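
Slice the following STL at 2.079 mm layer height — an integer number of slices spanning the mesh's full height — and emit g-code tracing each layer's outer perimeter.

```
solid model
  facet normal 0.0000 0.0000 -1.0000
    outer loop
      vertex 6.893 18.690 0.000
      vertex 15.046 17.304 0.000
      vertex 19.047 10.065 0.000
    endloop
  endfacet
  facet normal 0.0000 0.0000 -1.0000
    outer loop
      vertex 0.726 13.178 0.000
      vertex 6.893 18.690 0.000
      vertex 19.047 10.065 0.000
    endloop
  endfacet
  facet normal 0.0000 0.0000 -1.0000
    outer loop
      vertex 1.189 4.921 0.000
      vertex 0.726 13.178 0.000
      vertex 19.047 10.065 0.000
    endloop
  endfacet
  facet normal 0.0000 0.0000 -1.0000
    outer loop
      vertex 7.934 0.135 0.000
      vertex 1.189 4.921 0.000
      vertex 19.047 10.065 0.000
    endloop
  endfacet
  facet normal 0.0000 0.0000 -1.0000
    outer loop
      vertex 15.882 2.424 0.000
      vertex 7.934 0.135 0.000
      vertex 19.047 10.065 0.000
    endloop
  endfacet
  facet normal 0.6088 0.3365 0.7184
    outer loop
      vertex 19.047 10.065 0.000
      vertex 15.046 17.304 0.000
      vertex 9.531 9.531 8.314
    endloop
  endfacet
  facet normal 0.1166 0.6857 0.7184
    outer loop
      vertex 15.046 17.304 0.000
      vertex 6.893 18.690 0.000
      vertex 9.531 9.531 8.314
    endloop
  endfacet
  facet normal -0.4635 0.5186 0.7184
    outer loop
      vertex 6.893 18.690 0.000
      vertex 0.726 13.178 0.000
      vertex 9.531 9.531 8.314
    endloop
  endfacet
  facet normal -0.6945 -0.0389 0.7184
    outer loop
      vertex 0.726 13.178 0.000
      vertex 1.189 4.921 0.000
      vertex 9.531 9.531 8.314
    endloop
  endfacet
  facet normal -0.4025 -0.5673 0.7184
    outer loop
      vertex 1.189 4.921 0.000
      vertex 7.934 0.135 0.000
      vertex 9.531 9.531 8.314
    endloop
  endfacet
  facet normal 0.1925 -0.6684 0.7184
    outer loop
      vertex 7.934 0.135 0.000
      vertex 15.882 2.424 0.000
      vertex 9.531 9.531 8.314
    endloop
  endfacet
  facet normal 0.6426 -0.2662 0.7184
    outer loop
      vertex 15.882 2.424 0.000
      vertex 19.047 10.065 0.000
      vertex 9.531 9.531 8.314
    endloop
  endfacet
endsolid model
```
; perimeter-only toolpath
G21 ; units = mm
G90 ; absolute positioning
G28 ; home
; layer 1
G0 Z2.079
G0 X16.668 Y9.931
G1 X13.667 Y15.361
G1 X7.553 Y16.400
G1 X2.927 Y12.266
G1 X3.275 Y6.074
G1 X8.333 Y2.484
G1 X14.294 Y4.201
G1 X16.668 Y9.931
; layer 2
G0 Z4.157
G0 X14.289 Y9.798
G1 X12.288 Y13.418
G1 X8.212 Y14.111
G1 X5.129 Y11.355
G1 X5.360 Y7.226
G1 X8.732 Y4.833
G1 X12.707 Y5.978
G1 X14.289 Y9.798
; layer 3
G0 Z6.236
G0 X11.910 Y9.665
G1 X10.910 Y11.474
G1 X8.872 Y11.821
G1 X7.330 Y10.443
G1 X7.446 Y8.379
G1 X9.132 Y7.182
G1 X11.119 Y7.754
G1 X11.910 Y9.665
M2 ; end

The solid is a regular 7-sided pyramid, base circumscribed radius ≈ 9.53 mm, apex at z ≈ 8.31 mm. Slicing at Δz = 2.079 mm — 4 equal slices spanning the solid's height, so layer i sits at z = i·h/4 — gives 3 non-empty perimeters. Each is a 7-segment closed polygon; G0 lifts to the layer z and rapids to the start vertex, then G1 traces the edges. The cross-section shrinks linearly with z (the slice at the apex is degenerate and omitted).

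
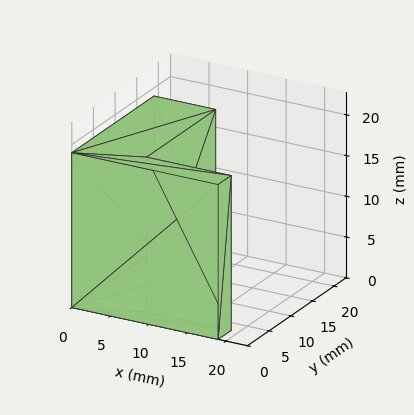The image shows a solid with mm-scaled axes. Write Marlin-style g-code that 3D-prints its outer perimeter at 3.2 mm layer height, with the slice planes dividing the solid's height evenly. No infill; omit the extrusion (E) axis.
Reading the render: the shape is an L-shaped prism: outer 19 × 19 mm, arm thicknesses ≈ 3 mm (horizontal) and 8 mm (vertical), extruded 19 mm in z (dimensions read to the nearest mm from the axis ticks). For the g-code, the solid's height is divided into equal slices at the stated Δz and each level perimeter traced with G1 moves after a G0 lift.

; perimeter-only toolpath
G21 ; units = mm
G90 ; absolute positioning
G28 ; home
; layer 1
G0 Z3.2
G0 X0.0 Y0.0
G1 X19.0 Y0.0
G1 X19.0 Y3.0
G1 X8.0 Y3.0
G1 X8.0 Y19.0
G1 X0.0 Y19.0
G1 X0.0 Y0.0
; layer 2
G0 Z6.3
G0 X0.0 Y0.0
G1 X19.0 Y0.0
G1 X19.0 Y3.0
G1 X8.0 Y3.0
G1 X8.0 Y19.0
G1 X0.0 Y19.0
G1 X0.0 Y0.0
; layer 3
G0 Z9.5
G0 X0.0 Y0.0
G1 X19.0 Y0.0
G1 X19.0 Y3.0
G1 X8.0 Y3.0
G1 X8.0 Y19.0
G1 X0.0 Y19.0
G1 X0.0 Y0.0
; layer 4
G0 Z12.7
G0 X0.0 Y0.0
G1 X19.0 Y0.0
G1 X19.0 Y3.0
G1 X8.0 Y3.0
G1 X8.0 Y19.0
G1 X0.0 Y19.0
G1 X0.0 Y0.0
; layer 5
G0 Z15.8
G0 X0.0 Y0.0
G1 X19.0 Y0.0
G1 X19.0 Y3.0
G1 X8.0 Y3.0
G1 X8.0 Y19.0
G1 X0.0 Y19.0
G1 X0.0 Y0.0
; layer 6
G0 Z19.0
G0 X0.0 Y0.0
G1 X19.0 Y0.0
G1 X19.0 Y3.0
G1 X8.0 Y3.0
G1 X8.0 Y19.0
G1 X0.0 Y19.0
G1 X0.0 Y0.0
M2 ; end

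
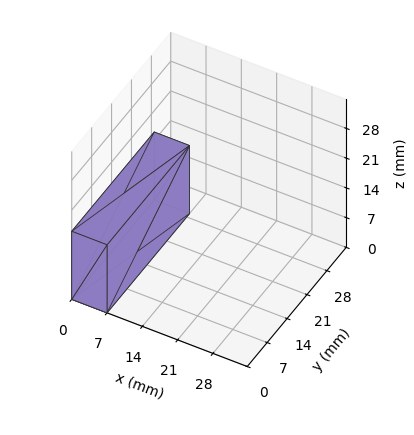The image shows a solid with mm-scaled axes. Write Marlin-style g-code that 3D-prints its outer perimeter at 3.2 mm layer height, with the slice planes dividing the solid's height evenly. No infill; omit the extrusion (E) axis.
Reading the render: the shape is a rectangular box, roughly 7 × 29 mm footprint and 16 mm tall (dimensions read to the nearest mm from the axis ticks). For the g-code, the solid's height is divided into equal slices at the stated Δz and each level perimeter traced with G1 moves after a G0 lift.

; perimeter-only toolpath
G21 ; units = mm
G90 ; absolute positioning
G28 ; home
; layer 1
G0 Z3.2
G0 X0.0 Y0.0
G1 X7.0 Y0.0
G1 X7.0 Y29.0
G1 X0.0 Y29.0
G1 X0.0 Y0.0
; layer 2
G0 Z6.4
G0 X0.0 Y0.0
G1 X7.0 Y0.0
G1 X7.0 Y29.0
G1 X0.0 Y29.0
G1 X0.0 Y0.0
; layer 3
G0 Z9.6
G0 X0.0 Y0.0
G1 X7.0 Y0.0
G1 X7.0 Y29.0
G1 X0.0 Y29.0
G1 X0.0 Y0.0
; layer 4
G0 Z12.8
G0 X0.0 Y0.0
G1 X7.0 Y0.0
G1 X7.0 Y29.0
G1 X0.0 Y29.0
G1 X0.0 Y0.0
; layer 5
G0 Z16.0
G0 X0.0 Y0.0
G1 X7.0 Y0.0
G1 X7.0 Y29.0
G1 X0.0 Y29.0
G1 X0.0 Y0.0
M2 ; end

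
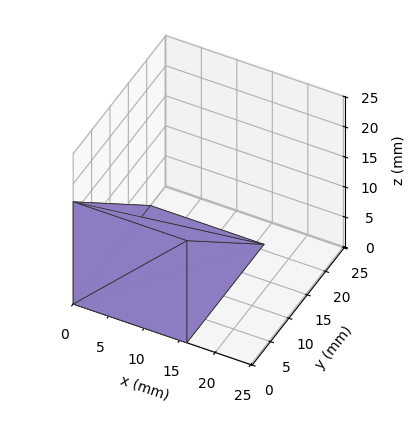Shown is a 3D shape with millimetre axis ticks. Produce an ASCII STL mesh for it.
Reading the render: the shape is a wedge (ramp): 16 × 21 mm base, rising to 17 mm along the y=0 edge and sloping linearly to z=0 at y=21 (dimensions read to the nearest mm from the axis ticks). For the STL, each face is triangulated and given an outward normal.

solid part
  facet normal 0.0000 0.0000 -1.0000
    outer loop
      vertex 16.0 21.0 0.0
      vertex 16.0 0.0 0.0
      vertex 0.0 0.0 0.0
    endloop
  endfacet
  facet normal 0.0000 0.0000 -1.0000
    outer loop
      vertex 0.0 21.0 0.0
      vertex 16.0 21.0 0.0
      vertex 0.0 0.0 0.0
    endloop
  endfacet
  facet normal 0.0000 -1.0000 0.0000
    outer loop
      vertex 0.0 0.0 0.0
      vertex 16.0 0.0 0.0
      vertex 16.0 0.0 17.0
    endloop
  endfacet
  facet normal 0.0000 -1.0000 0.0000
    outer loop
      vertex 0.0 0.0 0.0
      vertex 16.0 0.0 17.0
      vertex 0.0 0.0 17.0
    endloop
  endfacet
  facet normal 0.0000 0.6292 0.7772
    outer loop
      vertex 0.0 0.0 17.0
      vertex 16.0 0.0 17.0
      vertex 16.0 21.0 0.0
    endloop
  endfacet
  facet normal 0.0000 0.6292 0.7772
    outer loop
      vertex 0.0 0.0 17.0
      vertex 16.0 21.0 0.0
      vertex 0.0 21.0 0.0
    endloop
  endfacet
  facet normal -1.0000 0.0000 0.0000
    outer loop
      vertex 0.0 0.0 17.0
      vertex 0.0 21.0 0.0
      vertex 0.0 0.0 0.0
    endloop
  endfacet
  facet normal 1.0000 0.0000 0.0000
    outer loop
      vertex 16.0 0.0 0.0
      vertex 16.0 21.0 0.0
      vertex 16.0 0.0 17.0
    endloop
  endfacet
endsolid part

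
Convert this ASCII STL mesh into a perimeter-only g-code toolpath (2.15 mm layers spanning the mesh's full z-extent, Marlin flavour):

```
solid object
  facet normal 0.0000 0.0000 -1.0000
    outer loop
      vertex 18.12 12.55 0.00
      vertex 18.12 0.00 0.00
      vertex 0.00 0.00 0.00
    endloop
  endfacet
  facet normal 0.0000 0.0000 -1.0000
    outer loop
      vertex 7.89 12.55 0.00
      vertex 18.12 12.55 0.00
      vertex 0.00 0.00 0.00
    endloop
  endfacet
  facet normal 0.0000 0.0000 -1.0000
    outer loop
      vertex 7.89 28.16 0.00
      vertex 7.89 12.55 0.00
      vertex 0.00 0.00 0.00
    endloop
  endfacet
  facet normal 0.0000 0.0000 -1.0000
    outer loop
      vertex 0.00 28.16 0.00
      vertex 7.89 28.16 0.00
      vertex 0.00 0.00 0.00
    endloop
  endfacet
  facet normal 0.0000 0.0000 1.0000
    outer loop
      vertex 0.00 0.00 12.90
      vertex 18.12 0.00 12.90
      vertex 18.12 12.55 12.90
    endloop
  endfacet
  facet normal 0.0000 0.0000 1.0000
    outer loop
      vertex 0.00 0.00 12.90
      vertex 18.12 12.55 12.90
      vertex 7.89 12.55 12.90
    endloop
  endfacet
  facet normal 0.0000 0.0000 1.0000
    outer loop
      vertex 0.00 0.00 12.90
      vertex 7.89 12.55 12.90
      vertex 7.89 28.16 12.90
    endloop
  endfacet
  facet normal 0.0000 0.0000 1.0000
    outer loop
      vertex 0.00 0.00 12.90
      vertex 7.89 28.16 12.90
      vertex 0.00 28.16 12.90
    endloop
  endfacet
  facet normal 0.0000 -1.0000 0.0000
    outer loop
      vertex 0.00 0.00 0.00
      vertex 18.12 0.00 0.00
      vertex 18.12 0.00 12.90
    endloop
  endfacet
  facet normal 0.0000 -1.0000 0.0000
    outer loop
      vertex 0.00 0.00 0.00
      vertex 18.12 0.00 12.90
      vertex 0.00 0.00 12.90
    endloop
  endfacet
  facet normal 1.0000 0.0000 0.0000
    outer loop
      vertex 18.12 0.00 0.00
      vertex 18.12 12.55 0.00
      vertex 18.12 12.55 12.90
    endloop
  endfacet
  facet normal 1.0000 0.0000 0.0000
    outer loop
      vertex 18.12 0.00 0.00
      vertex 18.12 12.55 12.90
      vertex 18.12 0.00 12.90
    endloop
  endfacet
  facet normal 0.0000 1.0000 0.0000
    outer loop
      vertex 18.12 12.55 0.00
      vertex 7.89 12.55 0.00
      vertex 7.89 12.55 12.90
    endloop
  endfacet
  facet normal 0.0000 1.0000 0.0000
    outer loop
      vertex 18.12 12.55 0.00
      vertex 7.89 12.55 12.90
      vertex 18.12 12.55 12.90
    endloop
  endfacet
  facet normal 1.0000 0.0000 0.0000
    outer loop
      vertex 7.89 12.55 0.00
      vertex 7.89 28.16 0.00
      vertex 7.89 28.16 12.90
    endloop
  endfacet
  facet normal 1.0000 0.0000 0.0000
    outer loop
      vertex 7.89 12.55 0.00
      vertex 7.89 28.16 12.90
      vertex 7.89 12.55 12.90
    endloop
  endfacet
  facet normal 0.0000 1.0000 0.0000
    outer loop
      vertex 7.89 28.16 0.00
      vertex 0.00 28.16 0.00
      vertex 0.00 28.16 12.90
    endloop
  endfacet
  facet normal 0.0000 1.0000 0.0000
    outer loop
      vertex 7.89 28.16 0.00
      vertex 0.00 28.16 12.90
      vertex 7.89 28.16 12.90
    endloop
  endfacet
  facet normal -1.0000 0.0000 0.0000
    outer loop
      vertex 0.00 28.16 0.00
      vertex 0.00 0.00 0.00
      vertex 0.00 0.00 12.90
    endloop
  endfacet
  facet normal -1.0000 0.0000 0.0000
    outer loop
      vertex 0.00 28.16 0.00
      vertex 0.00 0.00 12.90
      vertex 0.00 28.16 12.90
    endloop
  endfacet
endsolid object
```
; perimeter-only toolpath
G21 ; units = mm
G90 ; absolute positioning
G28 ; home
; layer 1
G0 Z2.15
G0 X0.00 Y0.00
G1 X18.12 Y0.00
G1 X18.12 Y12.55
G1 X7.89 Y12.55
G1 X7.89 Y28.16
G1 X0.00 Y28.16
G1 X0.00 Y0.00
; layer 2
G0 Z4.30
G0 X0.00 Y0.00
G1 X18.12 Y0.00
G1 X18.12 Y12.55
G1 X7.89 Y12.55
G1 X7.89 Y28.16
G1 X0.00 Y28.16
G1 X0.00 Y0.00
; layer 3
G0 Z6.45
G0 X0.00 Y0.00
G1 X18.12 Y0.00
G1 X18.12 Y12.55
G1 X7.89 Y12.55
G1 X7.89 Y28.16
G1 X0.00 Y28.16
G1 X0.00 Y0.00
; layer 4
G0 Z8.60
G0 X0.00 Y0.00
G1 X18.12 Y0.00
G1 X18.12 Y12.55
G1 X7.89 Y12.55
G1 X7.89 Y28.16
G1 X0.00 Y28.16
G1 X0.00 Y0.00
; layer 5
G0 Z10.75
G0 X0.00 Y0.00
G1 X18.12 Y0.00
G1 X18.12 Y12.55
G1 X7.89 Y12.55
G1 X7.89 Y28.16
G1 X0.00 Y28.16
G1 X0.00 Y0.00
; layer 6
G0 Z12.90
G0 X0.00 Y0.00
G1 X18.12 Y0.00
G1 X18.12 Y12.55
G1 X7.89 Y12.55
G1 X7.89 Y28.16
G1 X0.00 Y28.16
G1 X0.00 Y0.00
M2 ; end

The solid is an L-shaped prism: outer 18.1 × 28.2 mm, arm thicknesses ≈ 12.6 mm (horizontal) and 7.89 mm (vertical), extruded 12.9 mm in z. Slicing at Δz = 2.15 mm — 6 equal slices spanning the solid's height, so layer i sits at z = i·h/6 — gives 6 non-empty perimeters. Each is a 6-segment closed polygon; G0 lifts to the layer z and rapids to the start vertex, then G1 traces the edges.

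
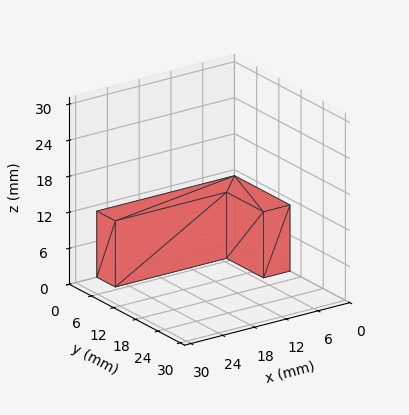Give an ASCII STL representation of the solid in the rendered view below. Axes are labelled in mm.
Reading the render: the shape is an L-shaped prism: outer 26 × 15 mm, arm thicknesses ≈ 5 mm (horizontal) and 5 mm (vertical), extruded 11 mm in z (dimensions read to the nearest mm from the axis ticks). For the STL, each face is triangulated and given an outward normal.

solid part
  facet normal 0.0000 0.0000 -1.0000
    outer loop
      vertex 26.000 5.000 0.000
      vertex 26.000 0.000 0.000
      vertex 0.000 0.000 0.000
    endloop
  endfacet
  facet normal 0.0000 0.0000 -1.0000
    outer loop
      vertex 5.000 5.000 0.000
      vertex 26.000 5.000 0.000
      vertex 0.000 0.000 0.000
    endloop
  endfacet
  facet normal 0.0000 0.0000 -1.0000
    outer loop
      vertex 5.000 15.000 0.000
      vertex 5.000 5.000 0.000
      vertex 0.000 0.000 0.000
    endloop
  endfacet
  facet normal 0.0000 0.0000 -1.0000
    outer loop
      vertex 0.000 15.000 0.000
      vertex 5.000 15.000 0.000
      vertex 0.000 0.000 0.000
    endloop
  endfacet
  facet normal 0.0000 0.0000 1.0000
    outer loop
      vertex 0.000 0.000 11.000
      vertex 26.000 0.000 11.000
      vertex 26.000 5.000 11.000
    endloop
  endfacet
  facet normal 0.0000 0.0000 1.0000
    outer loop
      vertex 0.000 0.000 11.000
      vertex 26.000 5.000 11.000
      vertex 5.000 5.000 11.000
    endloop
  endfacet
  facet normal 0.0000 0.0000 1.0000
    outer loop
      vertex 0.000 0.000 11.000
      vertex 5.000 5.000 11.000
      vertex 5.000 15.000 11.000
    endloop
  endfacet
  facet normal 0.0000 0.0000 1.0000
    outer loop
      vertex 0.000 0.000 11.000
      vertex 5.000 15.000 11.000
      vertex 0.000 15.000 11.000
    endloop
  endfacet
  facet normal 0.0000 -1.0000 0.0000
    outer loop
      vertex 0.000 0.000 0.000
      vertex 26.000 0.000 0.000
      vertex 26.000 0.000 11.000
    endloop
  endfacet
  facet normal 0.0000 -1.0000 0.0000
    outer loop
      vertex 0.000 0.000 0.000
      vertex 26.000 0.000 11.000
      vertex 0.000 0.000 11.000
    endloop
  endfacet
  facet normal 1.0000 0.0000 0.0000
    outer loop
      vertex 26.000 0.000 0.000
      vertex 26.000 5.000 0.000
      vertex 26.000 5.000 11.000
    endloop
  endfacet
  facet normal 1.0000 0.0000 0.0000
    outer loop
      vertex 26.000 0.000 0.000
      vertex 26.000 5.000 11.000
      vertex 26.000 0.000 11.000
    endloop
  endfacet
  facet normal 0.0000 1.0000 0.0000
    outer loop
      vertex 26.000 5.000 0.000
      vertex 5.000 5.000 0.000
      vertex 5.000 5.000 11.000
    endloop
  endfacet
  facet normal 0.0000 1.0000 0.0000
    outer loop
      vertex 26.000 5.000 0.000
      vertex 5.000 5.000 11.000
      vertex 26.000 5.000 11.000
    endloop
  endfacet
  facet normal 1.0000 0.0000 0.0000
    outer loop
      vertex 5.000 5.000 0.000
      vertex 5.000 15.000 0.000
      vertex 5.000 15.000 11.000
    endloop
  endfacet
  facet normal 1.0000 0.0000 0.0000
    outer loop
      vertex 5.000 5.000 0.000
      vertex 5.000 15.000 11.000
      vertex 5.000 5.000 11.000
    endloop
  endfacet
  facet normal 0.0000 1.0000 0.0000
    outer loop
      vertex 5.000 15.000 0.000
      vertex 0.000 15.000 0.000
      vertex 0.000 15.000 11.000
    endloop
  endfacet
  facet normal 0.0000 1.0000 0.0000
    outer loop
      vertex 5.000 15.000 0.000
      vertex 0.000 15.000 11.000
      vertex 5.000 15.000 11.000
    endloop
  endfacet
  facet normal -1.0000 0.0000 0.0000
    outer loop
      vertex 0.000 15.000 0.000
      vertex 0.000 0.000 0.000
      vertex 0.000 0.000 11.000
    endloop
  endfacet
  facet normal -1.0000 0.0000 0.0000
    outer loop
      vertex 0.000 15.000 0.000
      vertex 0.000 0.000 11.000
      vertex 0.000 15.000 11.000
    endloop
  endfacet
endsolid part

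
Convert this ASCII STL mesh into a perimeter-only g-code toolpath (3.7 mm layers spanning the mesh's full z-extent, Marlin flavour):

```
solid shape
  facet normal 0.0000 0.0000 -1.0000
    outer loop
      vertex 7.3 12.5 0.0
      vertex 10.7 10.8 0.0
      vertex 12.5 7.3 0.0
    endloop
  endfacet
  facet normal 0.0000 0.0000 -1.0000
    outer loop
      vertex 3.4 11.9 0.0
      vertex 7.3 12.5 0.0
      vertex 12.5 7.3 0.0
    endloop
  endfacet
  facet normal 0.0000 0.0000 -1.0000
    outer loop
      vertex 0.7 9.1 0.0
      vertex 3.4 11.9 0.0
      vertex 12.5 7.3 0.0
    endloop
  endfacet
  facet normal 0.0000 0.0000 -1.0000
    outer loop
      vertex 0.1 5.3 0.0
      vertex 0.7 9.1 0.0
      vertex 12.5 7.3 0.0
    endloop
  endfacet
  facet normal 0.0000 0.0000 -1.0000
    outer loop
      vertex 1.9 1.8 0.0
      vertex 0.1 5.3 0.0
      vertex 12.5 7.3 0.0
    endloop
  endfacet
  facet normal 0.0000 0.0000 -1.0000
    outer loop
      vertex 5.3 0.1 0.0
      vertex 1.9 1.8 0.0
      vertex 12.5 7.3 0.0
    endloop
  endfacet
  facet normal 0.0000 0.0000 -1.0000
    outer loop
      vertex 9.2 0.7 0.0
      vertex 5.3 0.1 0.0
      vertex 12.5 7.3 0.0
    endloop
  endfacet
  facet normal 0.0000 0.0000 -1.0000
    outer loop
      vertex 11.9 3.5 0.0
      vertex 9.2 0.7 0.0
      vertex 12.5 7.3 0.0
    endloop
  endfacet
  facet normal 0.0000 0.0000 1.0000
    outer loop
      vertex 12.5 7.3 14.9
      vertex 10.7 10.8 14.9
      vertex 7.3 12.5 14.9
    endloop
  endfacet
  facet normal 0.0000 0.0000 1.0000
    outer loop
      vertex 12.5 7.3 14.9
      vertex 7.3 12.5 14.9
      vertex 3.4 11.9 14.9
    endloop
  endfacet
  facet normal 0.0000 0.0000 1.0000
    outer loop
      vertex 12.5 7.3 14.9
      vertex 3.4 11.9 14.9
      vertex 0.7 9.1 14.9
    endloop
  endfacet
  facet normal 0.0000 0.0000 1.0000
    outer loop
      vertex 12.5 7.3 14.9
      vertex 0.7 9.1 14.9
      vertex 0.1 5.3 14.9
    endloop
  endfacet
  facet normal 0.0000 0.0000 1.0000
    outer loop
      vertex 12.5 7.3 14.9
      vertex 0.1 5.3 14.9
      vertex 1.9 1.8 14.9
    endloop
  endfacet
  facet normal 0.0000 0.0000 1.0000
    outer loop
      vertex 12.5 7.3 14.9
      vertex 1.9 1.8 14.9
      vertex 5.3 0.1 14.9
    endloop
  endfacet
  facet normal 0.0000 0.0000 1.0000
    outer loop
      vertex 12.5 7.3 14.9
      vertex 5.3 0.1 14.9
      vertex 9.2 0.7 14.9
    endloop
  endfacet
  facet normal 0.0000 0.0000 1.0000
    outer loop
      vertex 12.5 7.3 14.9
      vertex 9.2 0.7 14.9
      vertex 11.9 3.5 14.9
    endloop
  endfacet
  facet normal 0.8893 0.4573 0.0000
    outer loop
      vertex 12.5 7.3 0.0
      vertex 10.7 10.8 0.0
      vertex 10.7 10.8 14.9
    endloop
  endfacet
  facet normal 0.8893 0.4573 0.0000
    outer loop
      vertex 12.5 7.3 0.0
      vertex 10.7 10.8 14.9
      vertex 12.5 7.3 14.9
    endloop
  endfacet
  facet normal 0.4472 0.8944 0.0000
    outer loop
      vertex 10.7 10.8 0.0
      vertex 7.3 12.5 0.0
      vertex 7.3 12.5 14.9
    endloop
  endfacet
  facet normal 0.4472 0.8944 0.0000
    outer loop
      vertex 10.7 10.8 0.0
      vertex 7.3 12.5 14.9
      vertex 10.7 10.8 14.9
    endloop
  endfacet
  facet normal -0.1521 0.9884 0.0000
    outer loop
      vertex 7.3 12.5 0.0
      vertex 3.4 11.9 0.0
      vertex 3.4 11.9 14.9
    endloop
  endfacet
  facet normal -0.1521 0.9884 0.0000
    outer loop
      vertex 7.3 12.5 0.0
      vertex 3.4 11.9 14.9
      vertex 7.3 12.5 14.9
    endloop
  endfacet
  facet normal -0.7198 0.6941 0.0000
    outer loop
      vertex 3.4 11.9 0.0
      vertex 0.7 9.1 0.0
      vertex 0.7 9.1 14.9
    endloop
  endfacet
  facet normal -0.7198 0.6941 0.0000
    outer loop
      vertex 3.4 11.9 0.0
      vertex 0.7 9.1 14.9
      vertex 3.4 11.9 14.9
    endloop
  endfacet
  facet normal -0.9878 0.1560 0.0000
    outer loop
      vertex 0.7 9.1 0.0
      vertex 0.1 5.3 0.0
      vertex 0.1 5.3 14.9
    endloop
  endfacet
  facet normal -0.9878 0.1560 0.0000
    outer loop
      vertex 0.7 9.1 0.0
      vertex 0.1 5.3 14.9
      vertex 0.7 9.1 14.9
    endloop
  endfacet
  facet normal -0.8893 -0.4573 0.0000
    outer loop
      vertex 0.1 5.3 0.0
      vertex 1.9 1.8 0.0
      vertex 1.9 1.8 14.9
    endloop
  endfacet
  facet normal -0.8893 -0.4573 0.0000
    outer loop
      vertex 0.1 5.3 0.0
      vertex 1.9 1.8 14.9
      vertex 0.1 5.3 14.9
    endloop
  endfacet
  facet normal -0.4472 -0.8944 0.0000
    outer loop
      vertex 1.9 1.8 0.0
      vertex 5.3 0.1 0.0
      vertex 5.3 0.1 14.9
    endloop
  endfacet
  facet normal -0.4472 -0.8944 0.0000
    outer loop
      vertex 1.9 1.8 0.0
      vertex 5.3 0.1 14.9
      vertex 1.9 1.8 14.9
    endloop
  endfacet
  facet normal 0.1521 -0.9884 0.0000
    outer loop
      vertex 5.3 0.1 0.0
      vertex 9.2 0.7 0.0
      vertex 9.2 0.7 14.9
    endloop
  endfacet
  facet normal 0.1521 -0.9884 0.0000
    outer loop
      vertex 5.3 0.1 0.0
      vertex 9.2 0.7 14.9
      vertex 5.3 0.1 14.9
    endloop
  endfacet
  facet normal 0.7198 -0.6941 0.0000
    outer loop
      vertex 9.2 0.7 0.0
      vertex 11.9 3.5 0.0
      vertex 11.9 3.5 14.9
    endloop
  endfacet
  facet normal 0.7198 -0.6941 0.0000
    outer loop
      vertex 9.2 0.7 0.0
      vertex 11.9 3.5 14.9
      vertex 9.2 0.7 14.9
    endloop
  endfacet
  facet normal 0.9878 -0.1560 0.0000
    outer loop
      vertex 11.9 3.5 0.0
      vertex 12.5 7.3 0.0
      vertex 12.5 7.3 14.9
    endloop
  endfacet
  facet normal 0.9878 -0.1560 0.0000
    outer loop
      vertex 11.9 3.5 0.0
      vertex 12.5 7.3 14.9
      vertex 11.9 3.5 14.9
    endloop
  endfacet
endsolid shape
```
; perimeter-only toolpath
G21 ; units = mm
G90 ; absolute positioning
G28 ; home
; layer 1
G0 Z3.7
G0 X12.5 Y7.3
G1 X10.7 Y10.8
G1 X7.3 Y12.5
G1 X3.4 Y11.9
G1 X0.7 Y9.1
G1 X0.1 Y5.3
G1 X1.9 Y1.8
G1 X5.3 Y0.1
G1 X9.2 Y0.7
G1 X11.9 Y3.5
G1 X12.5 Y7.3
; layer 2
G0 Z7.5
G0 X12.5 Y7.3
G1 X10.7 Y10.8
G1 X7.3 Y12.5
G1 X3.4 Y11.9
G1 X0.7 Y9.1
G1 X0.1 Y5.3
G1 X1.9 Y1.8
G1 X5.3 Y0.1
G1 X9.2 Y0.7
G1 X11.9 Y3.5
G1 X12.5 Y7.3
; layer 3
G0 Z11.2
G0 X12.5 Y7.3
G1 X10.7 Y10.8
G1 X7.3 Y12.5
G1 X3.4 Y11.9
G1 X0.7 Y9.1
G1 X0.1 Y5.3
G1 X1.9 Y1.8
G1 X5.3 Y0.1
G1 X9.2 Y0.7
G1 X11.9 Y3.5
G1 X12.5 Y7.3
; layer 4
G0 Z14.9
G0 X12.5 Y7.3
G1 X10.7 Y10.8
G1 X7.3 Y12.5
G1 X3.4 Y11.9
G1 X0.7 Y9.1
G1 X0.1 Y5.3
G1 X1.9 Y1.8
G1 X5.3 Y0.1
G1 X9.2 Y0.7
G1 X11.9 Y3.5
G1 X12.5 Y7.3
M2 ; end

The solid is a regular 10-sided prism (a cylinder approximated with 10 flat sides), circumscribed radius ≈ 6.3 mm, height ≈ 14.9 mm. Slicing at Δz = 3.7 mm — 4 equal slices spanning the solid's height, so layer i sits at z = i·h/4 — gives 4 non-empty perimeters. Each is a 10-segment closed polygon; G0 lifts to the layer z and rapids to the start vertex, then G1 traces the edges.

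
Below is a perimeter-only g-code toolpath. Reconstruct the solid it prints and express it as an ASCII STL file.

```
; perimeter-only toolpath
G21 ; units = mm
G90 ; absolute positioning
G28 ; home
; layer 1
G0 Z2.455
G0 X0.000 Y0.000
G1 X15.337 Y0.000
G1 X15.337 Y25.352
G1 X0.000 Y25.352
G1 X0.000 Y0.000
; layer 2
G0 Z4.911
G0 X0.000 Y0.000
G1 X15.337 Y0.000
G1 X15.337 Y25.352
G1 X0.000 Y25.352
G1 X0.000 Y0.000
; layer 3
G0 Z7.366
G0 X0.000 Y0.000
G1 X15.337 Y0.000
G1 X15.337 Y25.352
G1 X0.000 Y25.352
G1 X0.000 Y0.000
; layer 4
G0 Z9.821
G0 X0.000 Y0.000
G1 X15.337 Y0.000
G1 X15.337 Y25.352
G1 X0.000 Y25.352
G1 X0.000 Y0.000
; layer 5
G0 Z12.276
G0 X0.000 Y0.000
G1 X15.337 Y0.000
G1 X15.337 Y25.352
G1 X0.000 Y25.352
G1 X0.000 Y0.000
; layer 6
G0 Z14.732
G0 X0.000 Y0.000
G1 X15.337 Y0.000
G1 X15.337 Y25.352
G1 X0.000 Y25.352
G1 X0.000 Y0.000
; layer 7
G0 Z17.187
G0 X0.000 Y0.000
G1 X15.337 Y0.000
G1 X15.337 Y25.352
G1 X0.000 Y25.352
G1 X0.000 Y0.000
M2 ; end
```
solid part
  facet normal 0.0000 0.0000 -1.0000
    outer loop
      vertex 15.337 25.352 0.000
      vertex 15.337 0.000 0.000
      vertex 0.000 0.000 0.000
    endloop
  endfacet
  facet normal 0.0000 0.0000 -1.0000
    outer loop
      vertex 0.000 25.352 0.000
      vertex 15.337 25.352 0.000
      vertex 0.000 0.000 0.000
    endloop
  endfacet
  facet normal 0.0000 0.0000 1.0000
    outer loop
      vertex 0.000 0.000 17.187
      vertex 15.337 0.000 17.187
      vertex 15.337 25.352 17.187
    endloop
  endfacet
  facet normal 0.0000 0.0000 1.0000
    outer loop
      vertex 0.000 0.000 17.187
      vertex 15.337 25.352 17.187
      vertex 0.000 25.352 17.187
    endloop
  endfacet
  facet normal 0.0000 -1.0000 0.0000
    outer loop
      vertex 0.000 0.000 0.000
      vertex 15.337 0.000 0.000
      vertex 15.337 0.000 17.187
    endloop
  endfacet
  facet normal 0.0000 -1.0000 0.0000
    outer loop
      vertex 0.000 0.000 0.000
      vertex 15.337 0.000 17.187
      vertex 0.000 0.000 17.187
    endloop
  endfacet
  facet normal 0.0000 1.0000 0.0000
    outer loop
      vertex 15.337 25.352 17.187
      vertex 15.337 25.352 0.000
      vertex 0.000 25.352 0.000
    endloop
  endfacet
  facet normal 0.0000 1.0000 0.0000
    outer loop
      vertex 0.000 25.352 17.187
      vertex 15.337 25.352 17.187
      vertex 0.000 25.352 0.000
    endloop
  endfacet
  facet normal -1.0000 0.0000 0.0000
    outer loop
      vertex 0.000 25.352 17.187
      vertex 0.000 25.352 0.000
      vertex 0.000 0.000 0.000
    endloop
  endfacet
  facet normal -1.0000 0.0000 0.0000
    outer loop
      vertex 0.000 0.000 17.187
      vertex 0.000 25.352 17.187
      vertex 0.000 0.000 0.000
    endloop
  endfacet
  facet normal 1.0000 0.0000 0.0000
    outer loop
      vertex 15.337 0.000 0.000
      vertex 15.337 25.352 0.000
      vertex 15.337 25.352 17.187
    endloop
  endfacet
  facet normal 1.0000 0.0000 0.0000
    outer loop
      vertex 15.337 0.000 0.000
      vertex 15.337 25.352 17.187
      vertex 15.337 0.000 17.187
    endloop
  endfacet
endsolid part

The G0 Z moves step by Δz≈2.455 mm. Every layer's G1 loop is the same polygon, so the solid is a straight extrusion of it from z=0 to z≈17.2. Closing with flat bottom and top caps and triangulating gives 12 facets — a rectangular box, roughly 15.3 × 25.4 mm footprint and 17.2 mm tall.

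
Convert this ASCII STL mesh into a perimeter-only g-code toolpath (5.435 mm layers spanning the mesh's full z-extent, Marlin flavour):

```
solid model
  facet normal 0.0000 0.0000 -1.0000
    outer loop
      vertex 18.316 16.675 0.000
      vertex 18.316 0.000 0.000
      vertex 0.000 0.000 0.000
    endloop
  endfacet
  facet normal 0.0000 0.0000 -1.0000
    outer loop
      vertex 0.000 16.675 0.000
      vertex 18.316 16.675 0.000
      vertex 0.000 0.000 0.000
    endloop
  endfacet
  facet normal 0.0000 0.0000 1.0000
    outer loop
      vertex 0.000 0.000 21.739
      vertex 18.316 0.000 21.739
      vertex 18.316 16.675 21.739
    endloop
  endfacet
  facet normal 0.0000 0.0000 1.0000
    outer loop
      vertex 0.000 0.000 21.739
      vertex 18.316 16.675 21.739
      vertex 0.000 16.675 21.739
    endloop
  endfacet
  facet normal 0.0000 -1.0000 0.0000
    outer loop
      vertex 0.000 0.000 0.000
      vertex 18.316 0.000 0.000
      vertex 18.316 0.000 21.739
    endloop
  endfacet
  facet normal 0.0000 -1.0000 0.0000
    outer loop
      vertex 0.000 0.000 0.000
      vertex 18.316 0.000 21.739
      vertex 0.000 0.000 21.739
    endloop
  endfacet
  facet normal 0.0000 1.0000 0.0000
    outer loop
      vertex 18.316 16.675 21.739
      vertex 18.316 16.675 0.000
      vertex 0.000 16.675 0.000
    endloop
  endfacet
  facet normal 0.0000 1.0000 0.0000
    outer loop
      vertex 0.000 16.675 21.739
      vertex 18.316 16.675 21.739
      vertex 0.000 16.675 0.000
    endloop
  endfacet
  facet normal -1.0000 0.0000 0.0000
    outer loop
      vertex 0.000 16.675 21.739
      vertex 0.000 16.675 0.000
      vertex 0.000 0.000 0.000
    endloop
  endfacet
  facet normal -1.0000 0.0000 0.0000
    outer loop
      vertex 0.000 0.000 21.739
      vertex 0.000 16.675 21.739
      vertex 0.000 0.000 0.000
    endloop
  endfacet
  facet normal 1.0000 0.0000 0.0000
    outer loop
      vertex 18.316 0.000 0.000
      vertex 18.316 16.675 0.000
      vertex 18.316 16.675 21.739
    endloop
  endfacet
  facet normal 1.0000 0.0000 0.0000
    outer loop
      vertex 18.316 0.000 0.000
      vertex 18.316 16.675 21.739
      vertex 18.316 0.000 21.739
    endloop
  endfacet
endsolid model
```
; perimeter-only toolpath
G21 ; units = mm
G90 ; absolute positioning
G28 ; home
; layer 1
G0 Z5.435
G0 X0.000 Y0.000
G1 X18.316 Y0.000
G1 X18.316 Y16.675
G1 X0.000 Y16.675
G1 X0.000 Y0.000
; layer 2
G0 Z10.870
G0 X0.000 Y0.000
G1 X18.316 Y0.000
G1 X18.316 Y16.675
G1 X0.000 Y16.675
G1 X0.000 Y0.000
; layer 3
G0 Z16.304
G0 X0.000 Y0.000
G1 X18.316 Y0.000
G1 X18.316 Y16.675
G1 X0.000 Y16.675
G1 X0.000 Y0.000
; layer 4
G0 Z21.739
G0 X0.000 Y0.000
G1 X18.316 Y0.000
G1 X18.316 Y16.675
G1 X0.000 Y16.675
G1 X0.000 Y0.000
M2 ; end

The solid is a rectangular box, roughly 18.3 × 16.7 mm footprint and 21.7 mm tall. Slicing at Δz = 5.435 mm — 4 equal slices spanning the solid's height, so layer i sits at z = i·h/4 — gives 4 non-empty perimeters. Each is a 4-segment closed polygon; G0 lifts to the layer z and rapids to the start vertex, then G1 traces the edges.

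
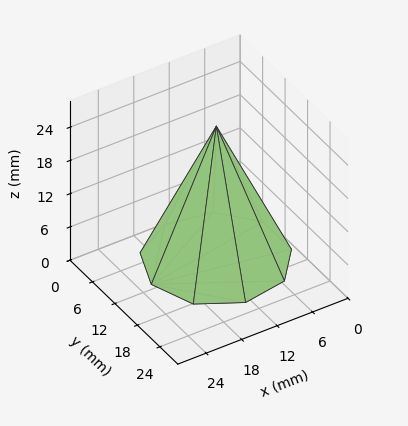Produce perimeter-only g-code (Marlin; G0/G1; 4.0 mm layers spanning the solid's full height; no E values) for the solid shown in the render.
Reading the render: the shape is a regular 9-sided pyramid, base circumscribed radius ≈ 11 mm, apex at z ≈ 24 mm (dimensions read to the nearest mm from the axis ticks). For the g-code, the solid's height is divided into equal slices at the stated Δz and each level perimeter traced with G1 moves after a G0 lift.

; perimeter-only toolpath
G21 ; units = mm
G90 ; absolute positioning
G28 ; home
; layer 1
G0 Z4.0
G0 X20.2 Y11.0
G1 X18.0 Y16.9
G1 X12.6 Y20.0
G1 X6.4 Y18.9
G1 X2.4 Y14.2
G1 X2.4 Y7.8
G1 X6.4 Y3.1
G1 X12.6 Y2.0
G1 X18.0 Y5.1
G1 X20.2 Y11.0
; layer 2
G0 Z8.0
G0 X18.3 Y11.0
G1 X16.6 Y15.7
G1 X12.3 Y18.2
G1 X7.3 Y17.3
G1 X4.1 Y13.5
G1 X4.1 Y8.5
G1 X7.3 Y4.7
G1 X12.3 Y3.8
G1 X16.6 Y6.3
G1 X18.3 Y11.0
; layer 3
G0 Z12.0
G0 X16.5 Y11.0
G1 X15.2 Y14.6
G1 X11.9 Y16.4
G1 X8.2 Y15.8
G1 X5.8 Y12.9
G1 X5.8 Y9.1
G1 X8.2 Y6.2
G1 X11.9 Y5.6
G1 X15.2 Y7.5
G1 X16.5 Y11.0
; layer 4
G0 Z16.0
G0 X14.7 Y11.0
G1 X13.8 Y13.4
G1 X11.6 Y14.6
G1 X9.2 Y14.2
G1 X7.6 Y12.3
G1 X7.6 Y9.7
G1 X9.2 Y7.8
G1 X11.6 Y7.4
G1 X13.8 Y8.6
G1 X14.7 Y11.0
; layer 5
G0 Z20.0
G0 X12.8 Y11.0
G1 X12.4 Y12.2
G1 X11.3 Y12.8
G1 X10.1 Y12.6
G1 X9.3 Y11.6
G1 X9.3 Y10.4
G1 X10.1 Y9.4
G1 X11.3 Y9.2
G1 X12.4 Y9.8
G1 X12.8 Y11.0
M2 ; end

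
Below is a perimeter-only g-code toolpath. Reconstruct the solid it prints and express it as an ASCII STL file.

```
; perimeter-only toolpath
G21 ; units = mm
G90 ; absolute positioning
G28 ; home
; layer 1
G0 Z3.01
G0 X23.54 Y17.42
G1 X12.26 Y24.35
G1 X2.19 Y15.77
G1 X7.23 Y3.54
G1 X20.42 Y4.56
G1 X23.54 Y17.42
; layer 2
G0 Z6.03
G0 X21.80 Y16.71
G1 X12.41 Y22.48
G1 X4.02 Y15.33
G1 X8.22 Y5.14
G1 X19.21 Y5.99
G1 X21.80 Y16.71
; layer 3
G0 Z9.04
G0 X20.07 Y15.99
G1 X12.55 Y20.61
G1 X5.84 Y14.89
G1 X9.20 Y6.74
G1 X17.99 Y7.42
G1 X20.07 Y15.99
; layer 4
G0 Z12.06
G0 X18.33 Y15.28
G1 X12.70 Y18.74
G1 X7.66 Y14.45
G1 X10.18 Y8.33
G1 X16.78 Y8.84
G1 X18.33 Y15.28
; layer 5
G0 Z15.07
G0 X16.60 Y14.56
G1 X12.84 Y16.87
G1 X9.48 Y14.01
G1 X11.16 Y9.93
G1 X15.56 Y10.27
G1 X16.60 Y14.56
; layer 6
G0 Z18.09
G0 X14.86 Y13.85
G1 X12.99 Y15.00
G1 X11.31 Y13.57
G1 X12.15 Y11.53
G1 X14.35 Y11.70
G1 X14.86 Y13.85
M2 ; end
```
solid part
  facet normal 0.0000 0.0000 -1.0000
    outer loop
      vertex 0.37 16.21 0.00
      vertex 12.12 26.22 0.00
      vertex 25.27 18.14 0.00
    endloop
  endfacet
  facet normal 0.0000 0.0000 -1.0000
    outer loop
      vertex 6.25 1.94 0.00
      vertex 0.37 16.21 0.00
      vertex 25.27 18.14 0.00
    endloop
  endfacet
  facet normal 0.0000 0.0000 -1.0000
    outer loop
      vertex 21.64 3.13 0.00
      vertex 6.25 1.94 0.00
      vertex 25.27 18.14 0.00
    endloop
  endfacet
  facet normal 0.4676 0.7610 0.4497
    outer loop
      vertex 25.27 18.14 0.00
      vertex 12.12 26.22 0.00
      vertex 13.13 13.13 21.10
    endloop
  endfacet
  facet normal -0.5793 0.6800 0.4496
    outer loop
      vertex 12.12 26.22 0.00
      vertex 0.37 16.21 0.00
      vertex 13.13 13.13 21.10
    endloop
  endfacet
  facet normal -0.8258 -0.3403 0.4497
    outer loop
      vertex 0.37 16.21 0.00
      vertex 6.25 1.94 0.00
      vertex 13.13 13.13 21.10
    endloop
  endfacet
  facet normal 0.0689 -0.8905 0.4498
    outer loop
      vertex 6.25 1.94 0.00
      vertex 21.64 3.13 0.00
      vertex 13.13 13.13 21.10
    endloop
  endfacet
  facet normal 0.8682 -0.2100 0.4497
    outer loop
      vertex 21.64 3.13 0.00
      vertex 25.27 18.14 0.00
      vertex 13.13 13.13 21.10
    endloop
  endfacet
endsolid part

The G0 Z moves step by Δz≈3.01 mm. The G1 loops shrink linearly with z, so the solid tapers from its base footprint up to z≈21.1. Closing with a flat bottom cap and the tapered top and triangulating gives 8 facets — a regular 5-sided pyramid, base circumscribed radius ≈ 13.1 mm, apex at z ≈ 21.1 mm.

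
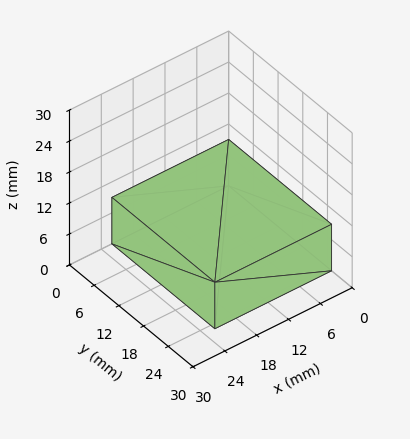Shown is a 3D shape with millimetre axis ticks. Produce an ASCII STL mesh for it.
Reading the render: the shape is a rectangular box, roughly 22 × 25 mm footprint and 9 mm tall (dimensions read to the nearest mm from the axis ticks). For the STL, each face is triangulated and given an outward normal.

solid part
  facet normal 0.0000 0.0000 -1.0000
    outer loop
      vertex 22.0 25.0 0.0
      vertex 22.0 0.0 0.0
      vertex 0.0 0.0 0.0
    endloop
  endfacet
  facet normal 0.0000 0.0000 -1.0000
    outer loop
      vertex 0.0 25.0 0.0
      vertex 22.0 25.0 0.0
      vertex 0.0 0.0 0.0
    endloop
  endfacet
  facet normal 0.0000 0.0000 1.0000
    outer loop
      vertex 0.0 0.0 9.0
      vertex 22.0 0.0 9.0
      vertex 22.0 25.0 9.0
    endloop
  endfacet
  facet normal 0.0000 0.0000 1.0000
    outer loop
      vertex 0.0 0.0 9.0
      vertex 22.0 25.0 9.0
      vertex 0.0 25.0 9.0
    endloop
  endfacet
  facet normal 0.0000 -1.0000 0.0000
    outer loop
      vertex 0.0 0.0 0.0
      vertex 22.0 0.0 0.0
      vertex 22.0 0.0 9.0
    endloop
  endfacet
  facet normal 0.0000 -1.0000 0.0000
    outer loop
      vertex 0.0 0.0 0.0
      vertex 22.0 0.0 9.0
      vertex 0.0 0.0 9.0
    endloop
  endfacet
  facet normal 0.0000 1.0000 0.0000
    outer loop
      vertex 22.0 25.0 9.0
      vertex 22.0 25.0 0.0
      vertex 0.0 25.0 0.0
    endloop
  endfacet
  facet normal 0.0000 1.0000 0.0000
    outer loop
      vertex 0.0 25.0 9.0
      vertex 22.0 25.0 9.0
      vertex 0.0 25.0 0.0
    endloop
  endfacet
  facet normal -1.0000 0.0000 0.0000
    outer loop
      vertex 0.0 25.0 9.0
      vertex 0.0 25.0 0.0
      vertex 0.0 0.0 0.0
    endloop
  endfacet
  facet normal -1.0000 0.0000 0.0000
    outer loop
      vertex 0.0 0.0 9.0
      vertex 0.0 25.0 9.0
      vertex 0.0 0.0 0.0
    endloop
  endfacet
  facet normal 1.0000 0.0000 0.0000
    outer loop
      vertex 22.0 0.0 0.0
      vertex 22.0 25.0 0.0
      vertex 22.0 25.0 9.0
    endloop
  endfacet
  facet normal 1.0000 0.0000 0.0000
    outer loop
      vertex 22.0 0.0 0.0
      vertex 22.0 25.0 9.0
      vertex 22.0 0.0 9.0
    endloop
  endfacet
endsolid part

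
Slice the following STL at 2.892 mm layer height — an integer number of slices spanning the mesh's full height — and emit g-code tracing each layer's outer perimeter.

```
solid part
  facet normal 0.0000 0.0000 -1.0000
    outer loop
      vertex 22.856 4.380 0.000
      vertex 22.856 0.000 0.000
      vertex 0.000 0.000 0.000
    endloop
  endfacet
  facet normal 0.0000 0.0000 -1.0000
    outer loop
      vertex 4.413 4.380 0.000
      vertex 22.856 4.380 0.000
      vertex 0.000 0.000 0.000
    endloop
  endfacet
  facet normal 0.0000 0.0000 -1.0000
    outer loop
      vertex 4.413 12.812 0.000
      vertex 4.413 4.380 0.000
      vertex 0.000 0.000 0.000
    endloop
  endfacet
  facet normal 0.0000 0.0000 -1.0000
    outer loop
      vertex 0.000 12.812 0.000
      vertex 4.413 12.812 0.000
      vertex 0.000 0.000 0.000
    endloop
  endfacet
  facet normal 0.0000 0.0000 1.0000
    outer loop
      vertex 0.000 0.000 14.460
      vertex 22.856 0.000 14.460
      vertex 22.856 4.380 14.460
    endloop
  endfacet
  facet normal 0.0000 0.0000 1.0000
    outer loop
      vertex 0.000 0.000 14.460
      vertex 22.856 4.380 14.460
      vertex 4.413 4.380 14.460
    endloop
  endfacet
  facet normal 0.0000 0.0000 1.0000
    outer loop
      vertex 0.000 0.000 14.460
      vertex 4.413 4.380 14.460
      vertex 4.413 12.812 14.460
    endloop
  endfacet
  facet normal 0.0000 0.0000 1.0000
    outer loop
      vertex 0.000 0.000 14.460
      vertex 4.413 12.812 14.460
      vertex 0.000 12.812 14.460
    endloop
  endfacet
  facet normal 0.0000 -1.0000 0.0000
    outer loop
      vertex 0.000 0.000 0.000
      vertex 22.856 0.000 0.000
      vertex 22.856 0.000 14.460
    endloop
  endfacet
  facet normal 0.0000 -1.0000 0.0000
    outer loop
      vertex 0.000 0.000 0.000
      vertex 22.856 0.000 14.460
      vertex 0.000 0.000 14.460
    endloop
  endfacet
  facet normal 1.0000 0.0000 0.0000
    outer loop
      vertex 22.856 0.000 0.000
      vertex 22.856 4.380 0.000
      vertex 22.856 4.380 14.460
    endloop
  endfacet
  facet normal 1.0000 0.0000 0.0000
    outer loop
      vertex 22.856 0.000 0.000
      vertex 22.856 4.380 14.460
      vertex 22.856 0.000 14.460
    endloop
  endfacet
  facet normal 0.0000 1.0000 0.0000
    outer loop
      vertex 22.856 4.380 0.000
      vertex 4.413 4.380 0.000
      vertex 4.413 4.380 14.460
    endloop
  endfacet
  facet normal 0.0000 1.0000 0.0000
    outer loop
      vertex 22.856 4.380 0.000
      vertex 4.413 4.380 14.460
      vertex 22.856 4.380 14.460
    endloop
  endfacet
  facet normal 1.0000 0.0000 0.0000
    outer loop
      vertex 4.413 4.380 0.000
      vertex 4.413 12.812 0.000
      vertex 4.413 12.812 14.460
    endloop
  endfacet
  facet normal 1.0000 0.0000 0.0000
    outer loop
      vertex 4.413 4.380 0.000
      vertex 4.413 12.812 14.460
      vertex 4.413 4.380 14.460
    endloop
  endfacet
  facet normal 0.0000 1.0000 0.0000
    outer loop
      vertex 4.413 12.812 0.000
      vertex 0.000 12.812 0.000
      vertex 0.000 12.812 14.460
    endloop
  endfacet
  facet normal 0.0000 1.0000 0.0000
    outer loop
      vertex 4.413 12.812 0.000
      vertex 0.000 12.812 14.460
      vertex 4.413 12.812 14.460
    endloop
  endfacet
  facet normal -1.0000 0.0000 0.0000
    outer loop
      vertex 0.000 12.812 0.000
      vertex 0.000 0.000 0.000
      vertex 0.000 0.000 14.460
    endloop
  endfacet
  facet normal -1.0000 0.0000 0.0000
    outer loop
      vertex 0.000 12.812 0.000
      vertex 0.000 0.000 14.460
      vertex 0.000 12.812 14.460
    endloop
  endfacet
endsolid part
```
; perimeter-only toolpath
G21 ; units = mm
G90 ; absolute positioning
G28 ; home
; layer 1
G0 Z2.892
G0 X0.000 Y0.000
G1 X22.856 Y0.000
G1 X22.856 Y4.380
G1 X4.413 Y4.380
G1 X4.413 Y12.812
G1 X0.000 Y12.812
G1 X0.000 Y0.000
; layer 2
G0 Z5.784
G0 X0.000 Y0.000
G1 X22.856 Y0.000
G1 X22.856 Y4.380
G1 X4.413 Y4.380
G1 X4.413 Y12.812
G1 X0.000 Y12.812
G1 X0.000 Y0.000
; layer 3
G0 Z8.676
G0 X0.000 Y0.000
G1 X22.856 Y0.000
G1 X22.856 Y4.380
G1 X4.413 Y4.380
G1 X4.413 Y12.812
G1 X0.000 Y12.812
G1 X0.000 Y0.000
; layer 4
G0 Z11.568
G0 X0.000 Y0.000
G1 X22.856 Y0.000
G1 X22.856 Y4.380
G1 X4.413 Y4.380
G1 X4.413 Y12.812
G1 X0.000 Y12.812
G1 X0.000 Y0.000
; layer 5
G0 Z14.460
G0 X0.000 Y0.000
G1 X22.856 Y0.000
G1 X22.856 Y4.380
G1 X4.413 Y4.380
G1 X4.413 Y12.812
G1 X0.000 Y12.812
G1 X0.000 Y0.000
M2 ; end

The solid is an L-shaped prism: outer 22.9 × 12.8 mm, arm thicknesses ≈ 4.38 mm (horizontal) and 4.41 mm (vertical), extruded 14.5 mm in z. Slicing at Δz = 2.892 mm — 5 equal slices spanning the solid's height, so layer i sits at z = i·h/5 — gives 5 non-empty perimeters. Each is a 6-segment closed polygon; G0 lifts to the layer z and rapids to the start vertex, then G1 traces the edges.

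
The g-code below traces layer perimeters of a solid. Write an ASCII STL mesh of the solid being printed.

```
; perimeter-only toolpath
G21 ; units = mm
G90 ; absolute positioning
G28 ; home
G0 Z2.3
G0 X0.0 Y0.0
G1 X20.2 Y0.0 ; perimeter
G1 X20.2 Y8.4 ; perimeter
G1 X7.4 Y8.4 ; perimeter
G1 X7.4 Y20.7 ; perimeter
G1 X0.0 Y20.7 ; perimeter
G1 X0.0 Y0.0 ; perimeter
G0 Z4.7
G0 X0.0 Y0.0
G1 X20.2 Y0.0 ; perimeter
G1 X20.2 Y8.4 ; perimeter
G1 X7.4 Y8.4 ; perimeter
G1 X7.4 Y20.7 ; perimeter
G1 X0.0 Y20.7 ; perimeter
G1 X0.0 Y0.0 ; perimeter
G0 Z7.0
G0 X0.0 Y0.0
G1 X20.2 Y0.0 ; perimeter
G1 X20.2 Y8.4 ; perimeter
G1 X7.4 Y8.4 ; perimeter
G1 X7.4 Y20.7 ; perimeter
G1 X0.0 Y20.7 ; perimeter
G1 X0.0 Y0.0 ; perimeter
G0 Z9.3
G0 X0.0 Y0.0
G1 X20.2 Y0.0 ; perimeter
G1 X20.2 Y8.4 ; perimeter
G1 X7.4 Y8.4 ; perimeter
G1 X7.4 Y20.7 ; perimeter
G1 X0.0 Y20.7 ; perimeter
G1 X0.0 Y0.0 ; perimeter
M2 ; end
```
solid part
  facet normal 0.0000 0.0000 -1.0000
    outer loop
      vertex 20.2 8.4 0.0
      vertex 20.2 0.0 0.0
      vertex 0.0 0.0 0.0
    endloop
  endfacet
  facet normal 0.0000 0.0000 -1.0000
    outer loop
      vertex 7.4 8.4 0.0
      vertex 20.2 8.4 0.0
      vertex 0.0 0.0 0.0
    endloop
  endfacet
  facet normal 0.0000 0.0000 -1.0000
    outer loop
      vertex 7.4 20.7 0.0
      vertex 7.4 8.4 0.0
      vertex 0.0 0.0 0.0
    endloop
  endfacet
  facet normal 0.0000 0.0000 -1.0000
    outer loop
      vertex 0.0 20.7 0.0
      vertex 7.4 20.7 0.0
      vertex 0.0 0.0 0.0
    endloop
  endfacet
  facet normal 0.0000 0.0000 1.0000
    outer loop
      vertex 0.0 0.0 9.3
      vertex 20.2 0.0 9.3
      vertex 20.2 8.4 9.3
    endloop
  endfacet
  facet normal 0.0000 0.0000 1.0000
    outer loop
      vertex 0.0 0.0 9.3
      vertex 20.2 8.4 9.3
      vertex 7.4 8.4 9.3
    endloop
  endfacet
  facet normal 0.0000 0.0000 1.0000
    outer loop
      vertex 0.0 0.0 9.3
      vertex 7.4 8.4 9.3
      vertex 7.4 20.7 9.3
    endloop
  endfacet
  facet normal 0.0000 0.0000 1.0000
    outer loop
      vertex 0.0 0.0 9.3
      vertex 7.4 20.7 9.3
      vertex 0.0 20.7 9.3
    endloop
  endfacet
  facet normal 0.0000 -1.0000 0.0000
    outer loop
      vertex 0.0 0.0 0.0
      vertex 20.2 0.0 0.0
      vertex 20.2 0.0 9.3
    endloop
  endfacet
  facet normal 0.0000 -1.0000 0.0000
    outer loop
      vertex 0.0 0.0 0.0
      vertex 20.2 0.0 9.3
      vertex 0.0 0.0 9.3
    endloop
  endfacet
  facet normal 1.0000 0.0000 0.0000
    outer loop
      vertex 20.2 0.0 0.0
      vertex 20.2 8.4 0.0
      vertex 20.2 8.4 9.3
    endloop
  endfacet
  facet normal 1.0000 0.0000 0.0000
    outer loop
      vertex 20.2 0.0 0.0
      vertex 20.2 8.4 9.3
      vertex 20.2 0.0 9.3
    endloop
  endfacet
  facet normal 0.0000 1.0000 0.0000
    outer loop
      vertex 20.2 8.4 0.0
      vertex 7.4 8.4 0.0
      vertex 7.4 8.4 9.3
    endloop
  endfacet
  facet normal 0.0000 1.0000 0.0000
    outer loop
      vertex 20.2 8.4 0.0
      vertex 7.4 8.4 9.3
      vertex 20.2 8.4 9.3
    endloop
  endfacet
  facet normal 1.0000 0.0000 0.0000
    outer loop
      vertex 7.4 8.4 0.0
      vertex 7.4 20.7 0.0
      vertex 7.4 20.7 9.3
    endloop
  endfacet
  facet normal 1.0000 0.0000 0.0000
    outer loop
      vertex 7.4 8.4 0.0
      vertex 7.4 20.7 9.3
      vertex 7.4 8.4 9.3
    endloop
  endfacet
  facet normal 0.0000 1.0000 0.0000
    outer loop
      vertex 7.4 20.7 0.0
      vertex 0.0 20.7 0.0
      vertex 0.0 20.7 9.3
    endloop
  endfacet
  facet normal 0.0000 1.0000 0.0000
    outer loop
      vertex 7.4 20.7 0.0
      vertex 0.0 20.7 9.3
      vertex 7.4 20.7 9.3
    endloop
  endfacet
  facet normal -1.0000 0.0000 0.0000
    outer loop
      vertex 0.0 20.7 0.0
      vertex 0.0 0.0 0.0
      vertex 0.0 0.0 9.3
    endloop
  endfacet
  facet normal -1.0000 0.0000 0.0000
    outer loop
      vertex 0.0 20.7 0.0
      vertex 0.0 0.0 9.3
      vertex 0.0 20.7 9.3
    endloop
  endfacet
endsolid part

The G0 Z moves step by Δz≈2.3 mm. Every layer's G1 loop is the same polygon, so the solid is a straight extrusion of it from z=0 to z≈9.3. Closing with flat bottom and top caps and triangulating gives 20 facets — an L-shaped prism: outer 20.2 × 20.7 mm, arm thicknesses ≈ 8.4 mm (horizontal) and 7.4 mm (vertical), extruded 9.3 mm in z.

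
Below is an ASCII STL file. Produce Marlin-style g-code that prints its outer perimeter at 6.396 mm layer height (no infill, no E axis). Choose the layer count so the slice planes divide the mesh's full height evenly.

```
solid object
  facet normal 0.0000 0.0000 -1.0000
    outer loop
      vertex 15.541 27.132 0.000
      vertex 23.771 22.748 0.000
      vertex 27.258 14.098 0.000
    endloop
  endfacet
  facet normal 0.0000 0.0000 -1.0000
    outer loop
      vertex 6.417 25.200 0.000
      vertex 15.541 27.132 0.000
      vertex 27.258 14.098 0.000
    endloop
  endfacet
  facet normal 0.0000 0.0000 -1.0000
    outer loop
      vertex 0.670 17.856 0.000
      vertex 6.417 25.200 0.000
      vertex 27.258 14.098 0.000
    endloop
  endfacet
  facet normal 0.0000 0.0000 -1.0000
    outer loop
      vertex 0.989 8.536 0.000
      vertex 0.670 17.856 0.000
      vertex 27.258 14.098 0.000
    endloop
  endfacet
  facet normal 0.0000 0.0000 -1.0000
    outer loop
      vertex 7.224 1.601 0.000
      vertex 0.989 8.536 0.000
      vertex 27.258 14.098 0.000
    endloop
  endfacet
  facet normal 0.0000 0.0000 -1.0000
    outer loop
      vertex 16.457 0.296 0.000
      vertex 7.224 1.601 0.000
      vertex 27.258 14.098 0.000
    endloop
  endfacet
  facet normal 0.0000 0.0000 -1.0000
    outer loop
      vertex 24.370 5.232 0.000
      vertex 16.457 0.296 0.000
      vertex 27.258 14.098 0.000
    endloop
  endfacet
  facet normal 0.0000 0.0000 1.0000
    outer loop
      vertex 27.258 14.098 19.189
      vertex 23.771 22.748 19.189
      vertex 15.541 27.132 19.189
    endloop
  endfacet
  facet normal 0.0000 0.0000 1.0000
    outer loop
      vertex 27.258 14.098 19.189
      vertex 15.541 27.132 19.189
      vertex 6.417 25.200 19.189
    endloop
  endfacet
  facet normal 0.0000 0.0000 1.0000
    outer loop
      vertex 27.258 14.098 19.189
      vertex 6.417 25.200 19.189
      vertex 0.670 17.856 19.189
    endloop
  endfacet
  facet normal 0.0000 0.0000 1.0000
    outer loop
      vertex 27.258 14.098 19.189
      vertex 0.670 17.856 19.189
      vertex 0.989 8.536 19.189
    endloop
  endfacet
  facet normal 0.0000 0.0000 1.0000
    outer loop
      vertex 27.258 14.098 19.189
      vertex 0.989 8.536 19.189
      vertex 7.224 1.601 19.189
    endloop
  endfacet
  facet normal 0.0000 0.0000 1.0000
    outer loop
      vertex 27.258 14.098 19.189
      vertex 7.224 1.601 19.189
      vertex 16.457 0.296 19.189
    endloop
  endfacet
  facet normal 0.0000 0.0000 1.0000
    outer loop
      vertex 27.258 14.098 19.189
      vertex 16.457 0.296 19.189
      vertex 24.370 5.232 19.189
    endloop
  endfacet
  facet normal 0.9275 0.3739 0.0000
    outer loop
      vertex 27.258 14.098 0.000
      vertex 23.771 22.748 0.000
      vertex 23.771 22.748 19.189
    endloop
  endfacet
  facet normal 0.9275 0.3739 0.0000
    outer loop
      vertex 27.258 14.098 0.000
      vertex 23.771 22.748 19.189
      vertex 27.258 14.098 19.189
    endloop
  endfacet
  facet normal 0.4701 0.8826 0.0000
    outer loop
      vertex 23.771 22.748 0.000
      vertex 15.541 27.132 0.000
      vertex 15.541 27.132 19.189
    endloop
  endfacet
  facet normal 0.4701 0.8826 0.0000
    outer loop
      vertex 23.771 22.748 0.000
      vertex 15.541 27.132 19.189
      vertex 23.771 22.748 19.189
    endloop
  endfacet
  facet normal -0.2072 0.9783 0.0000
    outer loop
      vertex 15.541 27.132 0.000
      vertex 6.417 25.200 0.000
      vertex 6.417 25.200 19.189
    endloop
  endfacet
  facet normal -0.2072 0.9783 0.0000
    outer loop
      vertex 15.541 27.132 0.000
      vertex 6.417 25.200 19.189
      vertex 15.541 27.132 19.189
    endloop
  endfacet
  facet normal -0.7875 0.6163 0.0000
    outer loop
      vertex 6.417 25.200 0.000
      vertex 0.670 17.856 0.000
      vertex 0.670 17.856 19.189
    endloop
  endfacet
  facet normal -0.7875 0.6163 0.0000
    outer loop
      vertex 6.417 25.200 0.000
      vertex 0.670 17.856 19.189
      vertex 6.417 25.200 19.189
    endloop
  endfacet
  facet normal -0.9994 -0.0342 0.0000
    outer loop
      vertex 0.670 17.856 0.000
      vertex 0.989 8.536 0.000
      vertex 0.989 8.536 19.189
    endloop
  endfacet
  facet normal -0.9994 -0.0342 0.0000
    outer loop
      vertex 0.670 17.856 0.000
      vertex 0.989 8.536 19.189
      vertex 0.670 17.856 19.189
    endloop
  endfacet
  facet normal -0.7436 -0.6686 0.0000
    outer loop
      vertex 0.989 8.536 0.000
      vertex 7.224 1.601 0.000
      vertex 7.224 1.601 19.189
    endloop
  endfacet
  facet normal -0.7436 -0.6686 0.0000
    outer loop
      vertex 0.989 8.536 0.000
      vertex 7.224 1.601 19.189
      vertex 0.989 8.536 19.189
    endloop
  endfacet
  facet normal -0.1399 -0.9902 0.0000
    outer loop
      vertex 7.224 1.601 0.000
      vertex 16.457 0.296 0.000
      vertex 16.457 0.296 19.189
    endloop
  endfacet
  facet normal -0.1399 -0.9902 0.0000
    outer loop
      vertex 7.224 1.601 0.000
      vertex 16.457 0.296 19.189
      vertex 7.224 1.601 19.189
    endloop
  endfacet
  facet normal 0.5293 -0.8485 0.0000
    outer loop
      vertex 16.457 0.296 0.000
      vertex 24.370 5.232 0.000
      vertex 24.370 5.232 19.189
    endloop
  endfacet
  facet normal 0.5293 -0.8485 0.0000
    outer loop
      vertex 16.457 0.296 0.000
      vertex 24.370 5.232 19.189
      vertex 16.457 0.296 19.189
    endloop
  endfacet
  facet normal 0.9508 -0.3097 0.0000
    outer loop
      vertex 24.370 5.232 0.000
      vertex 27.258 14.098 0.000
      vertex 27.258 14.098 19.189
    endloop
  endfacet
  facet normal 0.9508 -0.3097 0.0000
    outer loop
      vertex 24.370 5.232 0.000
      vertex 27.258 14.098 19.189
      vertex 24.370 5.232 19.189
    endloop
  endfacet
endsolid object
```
; perimeter-only toolpath
G21 ; units = mm
G90 ; absolute positioning
G28 ; home
; layer 1
G0 Z6.396
G0 X27.258 Y14.098
G1 X23.771 Y22.748
G1 X15.541 Y27.132
G1 X6.417 Y25.200
G1 X0.670 Y17.856
G1 X0.989 Y8.536
G1 X7.224 Y1.601
G1 X16.457 Y0.296
G1 X24.370 Y5.232
G1 X27.258 Y14.098
; layer 2
G0 Z12.793
G0 X27.258 Y14.098
G1 X23.771 Y22.748
G1 X15.541 Y27.132
G1 X6.417 Y25.200
G1 X0.670 Y17.856
G1 X0.989 Y8.536
G1 X7.224 Y1.601
G1 X16.457 Y0.296
G1 X24.370 Y5.232
G1 X27.258 Y14.098
; layer 3
G0 Z19.189
G0 X27.258 Y14.098
G1 X23.771 Y22.748
G1 X15.541 Y27.132
G1 X6.417 Y25.200
G1 X0.670 Y17.856
G1 X0.989 Y8.536
G1 X7.224 Y1.601
G1 X16.457 Y0.296
G1 X24.370 Y5.232
G1 X27.258 Y14.098
M2 ; end

The solid is a regular 9-sided prism (a cylinder approximated with 9 flat sides), circumscribed radius ≈ 13.6 mm, height ≈ 19.2 mm. Slicing at Δz = 6.396 mm — 3 equal slices spanning the solid's height, so layer i sits at z = i·h/3 — gives 3 non-empty perimeters. Each is a 9-segment closed polygon; G0 lifts to the layer z and rapids to the start vertex, then G1 traces the edges.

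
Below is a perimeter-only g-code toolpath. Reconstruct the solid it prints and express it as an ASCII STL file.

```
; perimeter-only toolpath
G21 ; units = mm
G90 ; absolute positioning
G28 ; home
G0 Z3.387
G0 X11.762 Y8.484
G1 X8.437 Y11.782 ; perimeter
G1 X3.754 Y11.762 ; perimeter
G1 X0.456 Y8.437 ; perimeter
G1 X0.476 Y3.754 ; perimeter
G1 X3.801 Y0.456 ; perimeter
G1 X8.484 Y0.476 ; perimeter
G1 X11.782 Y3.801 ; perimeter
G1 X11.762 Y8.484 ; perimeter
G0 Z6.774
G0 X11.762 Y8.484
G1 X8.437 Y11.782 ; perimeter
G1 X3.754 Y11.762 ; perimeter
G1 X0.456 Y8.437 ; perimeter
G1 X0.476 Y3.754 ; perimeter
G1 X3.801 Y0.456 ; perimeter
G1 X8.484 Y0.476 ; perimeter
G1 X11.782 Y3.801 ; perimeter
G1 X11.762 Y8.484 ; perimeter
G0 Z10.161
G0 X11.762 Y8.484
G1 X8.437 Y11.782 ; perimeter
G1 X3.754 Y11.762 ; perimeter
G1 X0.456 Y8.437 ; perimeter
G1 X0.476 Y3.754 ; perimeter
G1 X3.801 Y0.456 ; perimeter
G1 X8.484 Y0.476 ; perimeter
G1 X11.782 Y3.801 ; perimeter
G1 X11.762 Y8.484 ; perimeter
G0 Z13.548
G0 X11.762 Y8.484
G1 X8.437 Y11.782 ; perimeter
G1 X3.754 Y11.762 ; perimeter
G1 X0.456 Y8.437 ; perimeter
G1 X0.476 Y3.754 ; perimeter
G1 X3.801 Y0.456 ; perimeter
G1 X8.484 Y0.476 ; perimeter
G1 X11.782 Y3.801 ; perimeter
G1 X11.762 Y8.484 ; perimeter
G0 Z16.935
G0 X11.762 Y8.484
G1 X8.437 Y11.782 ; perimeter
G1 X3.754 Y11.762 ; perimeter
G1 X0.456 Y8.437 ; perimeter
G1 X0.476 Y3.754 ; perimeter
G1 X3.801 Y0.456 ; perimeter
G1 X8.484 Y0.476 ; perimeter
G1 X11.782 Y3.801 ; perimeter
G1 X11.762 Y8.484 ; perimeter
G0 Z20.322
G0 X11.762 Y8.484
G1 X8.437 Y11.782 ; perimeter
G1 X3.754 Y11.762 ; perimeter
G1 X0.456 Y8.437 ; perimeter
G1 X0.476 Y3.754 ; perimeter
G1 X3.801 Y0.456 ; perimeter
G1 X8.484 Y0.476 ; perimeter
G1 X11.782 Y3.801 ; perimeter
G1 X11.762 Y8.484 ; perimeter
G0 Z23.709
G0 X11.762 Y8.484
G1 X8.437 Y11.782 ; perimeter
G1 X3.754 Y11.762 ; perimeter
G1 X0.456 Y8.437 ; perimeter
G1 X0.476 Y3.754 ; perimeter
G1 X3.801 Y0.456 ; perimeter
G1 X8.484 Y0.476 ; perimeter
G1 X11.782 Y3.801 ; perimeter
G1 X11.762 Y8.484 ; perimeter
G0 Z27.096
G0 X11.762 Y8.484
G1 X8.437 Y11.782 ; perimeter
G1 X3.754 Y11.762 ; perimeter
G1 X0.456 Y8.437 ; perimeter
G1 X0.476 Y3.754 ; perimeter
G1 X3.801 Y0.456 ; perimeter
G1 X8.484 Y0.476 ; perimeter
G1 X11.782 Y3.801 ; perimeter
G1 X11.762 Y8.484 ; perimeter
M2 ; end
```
solid part
  facet normal 0.0000 0.0000 -1.0000
    outer loop
      vertex 3.754 11.762 0.000
      vertex 8.437 11.782 0.000
      vertex 11.762 8.484 0.000
    endloop
  endfacet
  facet normal 0.0000 0.0000 -1.0000
    outer loop
      vertex 0.456 8.437 0.000
      vertex 3.754 11.762 0.000
      vertex 11.762 8.484 0.000
    endloop
  endfacet
  facet normal 0.0000 0.0000 -1.0000
    outer loop
      vertex 0.476 3.754 0.000
      vertex 0.456 8.437 0.000
      vertex 11.762 8.484 0.000
    endloop
  endfacet
  facet normal 0.0000 0.0000 -1.0000
    outer loop
      vertex 3.801 0.456 0.000
      vertex 0.476 3.754 0.000
      vertex 11.762 8.484 0.000
    endloop
  endfacet
  facet normal 0.0000 0.0000 -1.0000
    outer loop
      vertex 8.484 0.476 0.000
      vertex 3.801 0.456 0.000
      vertex 11.762 8.484 0.000
    endloop
  endfacet
  facet normal 0.0000 0.0000 -1.0000
    outer loop
      vertex 11.782 3.801 0.000
      vertex 8.484 0.476 0.000
      vertex 11.762 8.484 0.000
    endloop
  endfacet
  facet normal 0.0000 0.0000 1.0000
    outer loop
      vertex 11.762 8.484 27.096
      vertex 8.437 11.782 27.096
      vertex 3.754 11.762 27.096
    endloop
  endfacet
  facet normal 0.0000 0.0000 1.0000
    outer loop
      vertex 11.762 8.484 27.096
      vertex 3.754 11.762 27.096
      vertex 0.456 8.437 27.096
    endloop
  endfacet
  facet normal 0.0000 0.0000 1.0000
    outer loop
      vertex 11.762 8.484 27.096
      vertex 0.456 8.437 27.096
      vertex 0.476 3.754 27.096
    endloop
  endfacet
  facet normal 0.0000 0.0000 1.0000
    outer loop
      vertex 11.762 8.484 27.096
      vertex 0.476 3.754 27.096
      vertex 3.801 0.456 27.096
    endloop
  endfacet
  facet normal 0.0000 0.0000 1.0000
    outer loop
      vertex 11.762 8.484 27.096
      vertex 3.801 0.456 27.096
      vertex 8.484 0.476 27.096
    endloop
  endfacet
  facet normal 0.0000 0.0000 1.0000
    outer loop
      vertex 11.762 8.484 27.096
      vertex 8.484 0.476 27.096
      vertex 11.782 3.801 27.096
    endloop
  endfacet
  facet normal 0.7042 0.7100 0.0000
    outer loop
      vertex 11.762 8.484 0.000
      vertex 8.437 11.782 0.000
      vertex 8.437 11.782 27.096
    endloop
  endfacet
  facet normal 0.7042 0.7100 0.0000
    outer loop
      vertex 11.762 8.484 0.000
      vertex 8.437 11.782 27.096
      vertex 11.762 8.484 27.096
    endloop
  endfacet
  facet normal -0.0043 1.0000 0.0000
    outer loop
      vertex 8.437 11.782 0.000
      vertex 3.754 11.762 0.000
      vertex 3.754 11.762 27.096
    endloop
  endfacet
  facet normal -0.0043 1.0000 0.0000
    outer loop
      vertex 8.437 11.782 0.000
      vertex 3.754 11.762 27.096
      vertex 8.437 11.782 27.096
    endloop
  endfacet
  facet normal -0.7100 0.7042 0.0000
    outer loop
      vertex 3.754 11.762 0.000
      vertex 0.456 8.437 0.000
      vertex 0.456 8.437 27.096
    endloop
  endfacet
  facet normal -0.7100 0.7042 0.0000
    outer loop
      vertex 3.754 11.762 0.000
      vertex 0.456 8.437 27.096
      vertex 3.754 11.762 27.096
    endloop
  endfacet
  facet normal -1.0000 -0.0043 0.0000
    outer loop
      vertex 0.456 8.437 0.000
      vertex 0.476 3.754 0.000
      vertex 0.476 3.754 27.096
    endloop
  endfacet
  facet normal -1.0000 -0.0043 0.0000
    outer loop
      vertex 0.456 8.437 0.000
      vertex 0.476 3.754 27.096
      vertex 0.456 8.437 27.096
    endloop
  endfacet
  facet normal -0.7042 -0.7100 0.0000
    outer loop
      vertex 0.476 3.754 0.000
      vertex 3.801 0.456 0.000
      vertex 3.801 0.456 27.096
    endloop
  endfacet
  facet normal -0.7042 -0.7100 0.0000
    outer loop
      vertex 0.476 3.754 0.000
      vertex 3.801 0.456 27.096
      vertex 0.476 3.754 27.096
    endloop
  endfacet
  facet normal 0.0043 -1.0000 0.0000
    outer loop
      vertex 3.801 0.456 0.000
      vertex 8.484 0.476 0.000
      vertex 8.484 0.476 27.096
    endloop
  endfacet
  facet normal 0.0043 -1.0000 0.0000
    outer loop
      vertex 3.801 0.456 0.000
      vertex 8.484 0.476 27.096
      vertex 3.801 0.456 27.096
    endloop
  endfacet
  facet normal 0.7100 -0.7042 0.0000
    outer loop
      vertex 8.484 0.476 0.000
      vertex 11.782 3.801 0.000
      vertex 11.782 3.801 27.096
    endloop
  endfacet
  facet normal 0.7100 -0.7042 0.0000
    outer loop
      vertex 8.484 0.476 0.000
      vertex 11.782 3.801 27.096
      vertex 8.484 0.476 27.096
    endloop
  endfacet
  facet normal 1.0000 0.0043 0.0000
    outer loop
      vertex 11.782 3.801 0.000
      vertex 11.762 8.484 0.000
      vertex 11.762 8.484 27.096
    endloop
  endfacet
  facet normal 1.0000 0.0043 0.0000
    outer loop
      vertex 11.782 3.801 0.000
      vertex 11.762 8.484 27.096
      vertex 11.782 3.801 27.096
    endloop
  endfacet
endsolid part

The G0 Z moves step by Δz≈3.387 mm. Every layer's G1 loop is the same polygon, so the solid is a straight extrusion of it from z=0 to z≈27.1. Closing with flat bottom and top caps and triangulating gives 28 facets — a regular 8-sided prism (a cylinder approximated with 8 flat sides), circumscribed radius ≈ 6.12 mm, height ≈ 27.1 mm.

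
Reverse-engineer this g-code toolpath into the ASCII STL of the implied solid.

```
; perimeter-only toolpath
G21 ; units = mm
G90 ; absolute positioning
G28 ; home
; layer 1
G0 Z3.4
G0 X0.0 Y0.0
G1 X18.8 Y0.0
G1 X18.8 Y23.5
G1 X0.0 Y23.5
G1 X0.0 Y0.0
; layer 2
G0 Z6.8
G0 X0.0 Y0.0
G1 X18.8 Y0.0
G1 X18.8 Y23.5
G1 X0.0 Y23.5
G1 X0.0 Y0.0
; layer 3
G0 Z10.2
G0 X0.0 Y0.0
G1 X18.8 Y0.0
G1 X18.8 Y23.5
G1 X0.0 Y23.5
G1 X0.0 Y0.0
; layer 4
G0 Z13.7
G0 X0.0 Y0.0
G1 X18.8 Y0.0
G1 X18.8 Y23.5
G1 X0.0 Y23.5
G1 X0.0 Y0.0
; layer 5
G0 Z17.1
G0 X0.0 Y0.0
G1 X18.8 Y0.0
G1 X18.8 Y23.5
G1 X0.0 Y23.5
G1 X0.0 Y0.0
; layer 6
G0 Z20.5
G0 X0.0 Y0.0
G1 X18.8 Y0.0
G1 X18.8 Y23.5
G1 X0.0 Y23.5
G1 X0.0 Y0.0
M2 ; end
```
solid part
  facet normal 0.0000 0.0000 -1.0000
    outer loop
      vertex 18.8 23.5 0.0
      vertex 18.8 0.0 0.0
      vertex 0.0 0.0 0.0
    endloop
  endfacet
  facet normal 0.0000 0.0000 -1.0000
    outer loop
      vertex 0.0 23.5 0.0
      vertex 18.8 23.5 0.0
      vertex 0.0 0.0 0.0
    endloop
  endfacet
  facet normal 0.0000 0.0000 1.0000
    outer loop
      vertex 0.0 0.0 20.5
      vertex 18.8 0.0 20.5
      vertex 18.8 23.5 20.5
    endloop
  endfacet
  facet normal 0.0000 0.0000 1.0000
    outer loop
      vertex 0.0 0.0 20.5
      vertex 18.8 23.5 20.5
      vertex 0.0 23.5 20.5
    endloop
  endfacet
  facet normal 0.0000 -1.0000 0.0000
    outer loop
      vertex 0.0 0.0 0.0
      vertex 18.8 0.0 0.0
      vertex 18.8 0.0 20.5
    endloop
  endfacet
  facet normal 0.0000 -1.0000 0.0000
    outer loop
      vertex 0.0 0.0 0.0
      vertex 18.8 0.0 20.5
      vertex 0.0 0.0 20.5
    endloop
  endfacet
  facet normal 0.0000 1.0000 0.0000
    outer loop
      vertex 18.8 23.5 20.5
      vertex 18.8 23.5 0.0
      vertex 0.0 23.5 0.0
    endloop
  endfacet
  facet normal 0.0000 1.0000 0.0000
    outer loop
      vertex 0.0 23.5 20.5
      vertex 18.8 23.5 20.5
      vertex 0.0 23.5 0.0
    endloop
  endfacet
  facet normal -1.0000 0.0000 0.0000
    outer loop
      vertex 0.0 23.5 20.5
      vertex 0.0 23.5 0.0
      vertex 0.0 0.0 0.0
    endloop
  endfacet
  facet normal -1.0000 0.0000 0.0000
    outer loop
      vertex 0.0 0.0 20.5
      vertex 0.0 23.5 20.5
      vertex 0.0 0.0 0.0
    endloop
  endfacet
  facet normal 1.0000 0.0000 0.0000
    outer loop
      vertex 18.8 0.0 0.0
      vertex 18.8 23.5 0.0
      vertex 18.8 23.5 20.5
    endloop
  endfacet
  facet normal 1.0000 0.0000 0.0000
    outer loop
      vertex 18.8 0.0 0.0
      vertex 18.8 23.5 20.5
      vertex 18.8 0.0 20.5
    endloop
  endfacet
endsolid part

The G0 Z moves step by Δz≈3.4 mm. Every layer's G1 loop is the same polygon, so the solid is a straight extrusion of it from z=0 to z≈20.5. Closing with flat bottom and top caps and triangulating gives 12 facets — a rectangular box, roughly 18.8 × 23.5 mm footprint and 20.5 mm tall.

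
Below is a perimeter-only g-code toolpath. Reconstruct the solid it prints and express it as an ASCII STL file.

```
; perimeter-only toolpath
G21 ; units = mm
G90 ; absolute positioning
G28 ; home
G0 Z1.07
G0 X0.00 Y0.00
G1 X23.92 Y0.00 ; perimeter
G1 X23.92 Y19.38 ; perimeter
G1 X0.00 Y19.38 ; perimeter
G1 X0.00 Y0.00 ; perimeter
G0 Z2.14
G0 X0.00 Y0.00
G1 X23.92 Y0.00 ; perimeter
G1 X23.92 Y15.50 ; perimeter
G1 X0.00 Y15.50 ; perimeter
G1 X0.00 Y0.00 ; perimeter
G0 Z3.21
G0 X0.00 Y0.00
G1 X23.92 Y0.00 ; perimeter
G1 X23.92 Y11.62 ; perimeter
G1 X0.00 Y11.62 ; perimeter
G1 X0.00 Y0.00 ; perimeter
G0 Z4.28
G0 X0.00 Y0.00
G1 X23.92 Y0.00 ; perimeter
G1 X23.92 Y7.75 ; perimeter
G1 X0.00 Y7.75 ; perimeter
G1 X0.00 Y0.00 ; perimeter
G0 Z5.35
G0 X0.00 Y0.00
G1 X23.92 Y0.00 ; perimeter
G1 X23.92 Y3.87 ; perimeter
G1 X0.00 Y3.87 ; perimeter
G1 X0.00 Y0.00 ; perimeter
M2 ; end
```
solid part
  facet normal 0.0000 0.0000 -1.0000
    outer loop
      vertex 23.92 23.25 0.00
      vertex 23.92 0.00 0.00
      vertex 0.00 0.00 0.00
    endloop
  endfacet
  facet normal 0.0000 0.0000 -1.0000
    outer loop
      vertex 0.00 23.25 0.00
      vertex 23.92 23.25 0.00
      vertex 0.00 0.00 0.00
    endloop
  endfacet
  facet normal 0.0000 -1.0000 0.0000
    outer loop
      vertex 0.00 0.00 0.00
      vertex 23.92 0.00 0.00
      vertex 23.92 0.00 6.42
    endloop
  endfacet
  facet normal 0.0000 -1.0000 0.0000
    outer loop
      vertex 0.00 0.00 0.00
      vertex 23.92 0.00 6.42
      vertex 0.00 0.00 6.42
    endloop
  endfacet
  facet normal 0.0000 0.2662 0.9639
    outer loop
      vertex 0.00 0.00 6.42
      vertex 23.92 0.00 6.42
      vertex 23.92 23.25 0.00
    endloop
  endfacet
  facet normal 0.0000 0.2662 0.9639
    outer loop
      vertex 0.00 0.00 6.42
      vertex 23.92 23.25 0.00
      vertex 0.00 23.25 0.00
    endloop
  endfacet
  facet normal -1.0000 0.0000 0.0000
    outer loop
      vertex 0.00 0.00 6.42
      vertex 0.00 23.25 0.00
      vertex 0.00 0.00 0.00
    endloop
  endfacet
  facet normal 1.0000 0.0000 0.0000
    outer loop
      vertex 23.92 0.00 0.00
      vertex 23.92 23.25 0.00
      vertex 23.92 0.00 6.42
    endloop
  endfacet
endsolid part

The G0 Z moves step by Δz≈1.07 mm. The G1 loops shrink linearly with z, so the solid tapers from its base footprint up to z≈6.42. Closing with a flat bottom cap and the tapered top and triangulating gives 8 facets — a wedge (ramp): 23.9 × 23.2 mm base, rising to 6.42 mm along the y=0 edge and sloping linearly to z=0 at y=23.2.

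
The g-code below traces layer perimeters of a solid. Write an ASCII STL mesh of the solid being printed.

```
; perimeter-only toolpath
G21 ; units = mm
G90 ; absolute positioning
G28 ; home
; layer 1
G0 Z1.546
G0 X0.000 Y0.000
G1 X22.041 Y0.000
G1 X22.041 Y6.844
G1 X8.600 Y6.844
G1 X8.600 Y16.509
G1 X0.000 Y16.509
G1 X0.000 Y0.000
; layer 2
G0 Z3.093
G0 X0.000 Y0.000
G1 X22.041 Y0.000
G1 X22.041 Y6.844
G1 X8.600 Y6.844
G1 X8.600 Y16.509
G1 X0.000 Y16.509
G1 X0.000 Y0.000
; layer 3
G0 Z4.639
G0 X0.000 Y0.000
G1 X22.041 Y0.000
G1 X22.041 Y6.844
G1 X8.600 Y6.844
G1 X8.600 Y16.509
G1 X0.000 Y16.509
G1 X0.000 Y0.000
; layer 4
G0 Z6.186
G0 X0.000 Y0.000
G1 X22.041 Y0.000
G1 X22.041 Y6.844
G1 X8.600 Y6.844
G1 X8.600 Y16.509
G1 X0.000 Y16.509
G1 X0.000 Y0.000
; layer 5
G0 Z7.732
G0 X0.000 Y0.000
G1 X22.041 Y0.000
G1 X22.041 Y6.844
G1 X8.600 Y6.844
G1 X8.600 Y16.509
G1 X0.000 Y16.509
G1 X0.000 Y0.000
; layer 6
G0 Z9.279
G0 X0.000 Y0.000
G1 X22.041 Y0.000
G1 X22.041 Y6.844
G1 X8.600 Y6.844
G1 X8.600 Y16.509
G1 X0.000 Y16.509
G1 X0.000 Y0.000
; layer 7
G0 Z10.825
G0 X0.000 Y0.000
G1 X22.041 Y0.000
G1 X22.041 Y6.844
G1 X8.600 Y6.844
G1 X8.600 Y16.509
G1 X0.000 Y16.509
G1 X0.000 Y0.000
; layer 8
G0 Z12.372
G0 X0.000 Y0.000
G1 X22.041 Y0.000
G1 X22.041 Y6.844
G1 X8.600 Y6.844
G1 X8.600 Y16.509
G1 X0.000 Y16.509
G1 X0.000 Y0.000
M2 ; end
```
solid part
  facet normal 0.0000 0.0000 -1.0000
    outer loop
      vertex 22.041 6.844 0.000
      vertex 22.041 0.000 0.000
      vertex 0.000 0.000 0.000
    endloop
  endfacet
  facet normal 0.0000 0.0000 -1.0000
    outer loop
      vertex 8.600 6.844 0.000
      vertex 22.041 6.844 0.000
      vertex 0.000 0.000 0.000
    endloop
  endfacet
  facet normal 0.0000 0.0000 -1.0000
    outer loop
      vertex 8.600 16.509 0.000
      vertex 8.600 6.844 0.000
      vertex 0.000 0.000 0.000
    endloop
  endfacet
  facet normal 0.0000 0.0000 -1.0000
    outer loop
      vertex 0.000 16.509 0.000
      vertex 8.600 16.509 0.000
      vertex 0.000 0.000 0.000
    endloop
  endfacet
  facet normal 0.0000 0.0000 1.0000
    outer loop
      vertex 0.000 0.000 12.372
      vertex 22.041 0.000 12.372
      vertex 22.041 6.844 12.372
    endloop
  endfacet
  facet normal 0.0000 0.0000 1.0000
    outer loop
      vertex 0.000 0.000 12.372
      vertex 22.041 6.844 12.372
      vertex 8.600 6.844 12.372
    endloop
  endfacet
  facet normal 0.0000 0.0000 1.0000
    outer loop
      vertex 0.000 0.000 12.372
      vertex 8.600 6.844 12.372
      vertex 8.600 16.509 12.372
    endloop
  endfacet
  facet normal 0.0000 0.0000 1.0000
    outer loop
      vertex 0.000 0.000 12.372
      vertex 8.600 16.509 12.372
      vertex 0.000 16.509 12.372
    endloop
  endfacet
  facet normal 0.0000 -1.0000 0.0000
    outer loop
      vertex 0.000 0.000 0.000
      vertex 22.041 0.000 0.000
      vertex 22.041 0.000 12.372
    endloop
  endfacet
  facet normal 0.0000 -1.0000 0.0000
    outer loop
      vertex 0.000 0.000 0.000
      vertex 22.041 0.000 12.372
      vertex 0.000 0.000 12.372
    endloop
  endfacet
  facet normal 1.0000 0.0000 0.0000
    outer loop
      vertex 22.041 0.000 0.000
      vertex 22.041 6.844 0.000
      vertex 22.041 6.844 12.372
    endloop
  endfacet
  facet normal 1.0000 0.0000 0.0000
    outer loop
      vertex 22.041 0.000 0.000
      vertex 22.041 6.844 12.372
      vertex 22.041 0.000 12.372
    endloop
  endfacet
  facet normal 0.0000 1.0000 0.0000
    outer loop
      vertex 22.041 6.844 0.000
      vertex 8.600 6.844 0.000
      vertex 8.600 6.844 12.372
    endloop
  endfacet
  facet normal 0.0000 1.0000 0.0000
    outer loop
      vertex 22.041 6.844 0.000
      vertex 8.600 6.844 12.372
      vertex 22.041 6.844 12.372
    endloop
  endfacet
  facet normal 1.0000 0.0000 0.0000
    outer loop
      vertex 8.600 6.844 0.000
      vertex 8.600 16.509 0.000
      vertex 8.600 16.509 12.372
    endloop
  endfacet
  facet normal 1.0000 0.0000 0.0000
    outer loop
      vertex 8.600 6.844 0.000
      vertex 8.600 16.509 12.372
      vertex 8.600 6.844 12.372
    endloop
  endfacet
  facet normal 0.0000 1.0000 0.0000
    outer loop
      vertex 8.600 16.509 0.000
      vertex 0.000 16.509 0.000
      vertex 0.000 16.509 12.372
    endloop
  endfacet
  facet normal 0.0000 1.0000 0.0000
    outer loop
      vertex 8.600 16.509 0.000
      vertex 0.000 16.509 12.372
      vertex 8.600 16.509 12.372
    endloop
  endfacet
  facet normal -1.0000 0.0000 0.0000
    outer loop
      vertex 0.000 16.509 0.000
      vertex 0.000 0.000 0.000
      vertex 0.000 0.000 12.372
    endloop
  endfacet
  facet normal -1.0000 0.0000 0.0000
    outer loop
      vertex 0.000 16.509 0.000
      vertex 0.000 0.000 12.372
      vertex 0.000 16.509 12.372
    endloop
  endfacet
endsolid part

The G0 Z moves step by Δz≈1.546 mm. Every layer's G1 loop is the same polygon, so the solid is a straight extrusion of it from z=0 to z≈12.4. Closing with flat bottom and top caps and triangulating gives 20 facets — an L-shaped prism: outer 22 × 16.5 mm, arm thicknesses ≈ 6.84 mm (horizontal) and 8.6 mm (vertical), extruded 12.4 mm in z.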